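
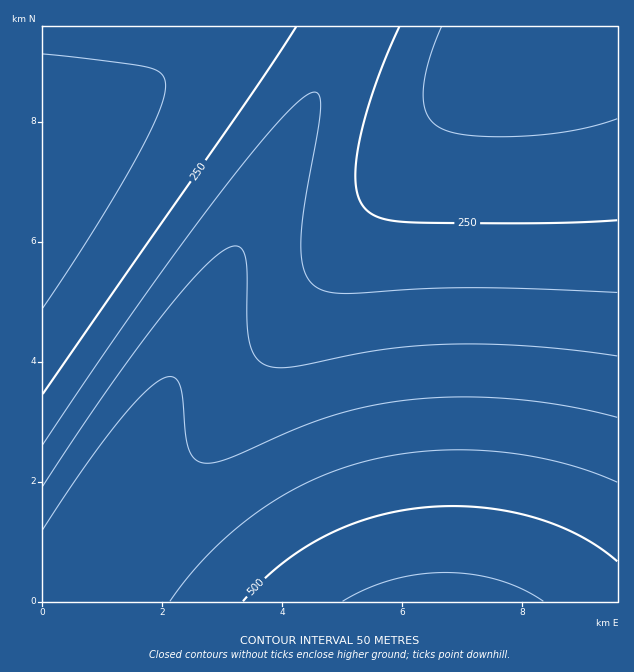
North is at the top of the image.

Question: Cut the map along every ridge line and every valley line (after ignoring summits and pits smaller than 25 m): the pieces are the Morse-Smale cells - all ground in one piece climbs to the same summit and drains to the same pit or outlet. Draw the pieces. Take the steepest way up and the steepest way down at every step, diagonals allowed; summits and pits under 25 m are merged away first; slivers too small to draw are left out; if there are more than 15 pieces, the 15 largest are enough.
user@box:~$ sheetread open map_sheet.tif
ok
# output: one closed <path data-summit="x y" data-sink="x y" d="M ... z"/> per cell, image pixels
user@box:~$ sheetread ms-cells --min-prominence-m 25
<path data-summit="442 601" data-sink="523 27" d="M617 26l-267 1-204 408-52 94-40 68-1 5 565-1z"/><path data-summit="442 601" data-sink="43 184" d="M349 26l-307 1 1 575 9-1 77-135 180-360 41-76z"/>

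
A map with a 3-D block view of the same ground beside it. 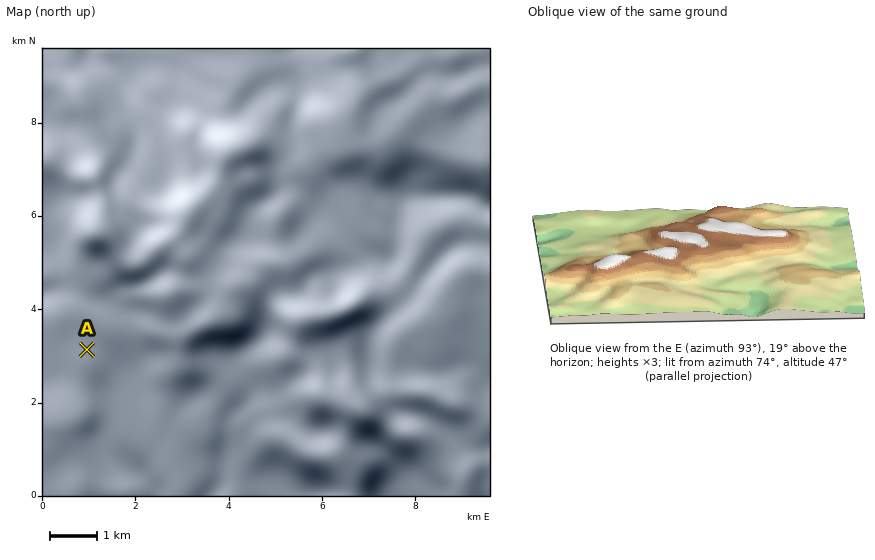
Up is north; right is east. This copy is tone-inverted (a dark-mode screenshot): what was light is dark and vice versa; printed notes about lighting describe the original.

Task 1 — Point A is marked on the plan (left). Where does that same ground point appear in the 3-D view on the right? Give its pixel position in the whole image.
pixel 637 219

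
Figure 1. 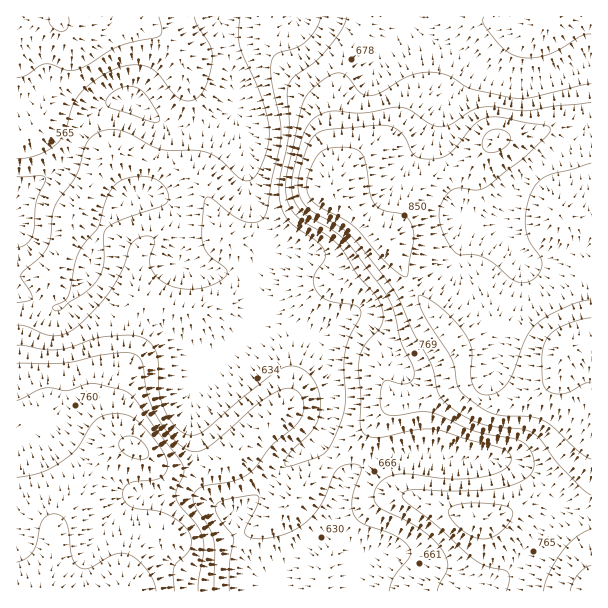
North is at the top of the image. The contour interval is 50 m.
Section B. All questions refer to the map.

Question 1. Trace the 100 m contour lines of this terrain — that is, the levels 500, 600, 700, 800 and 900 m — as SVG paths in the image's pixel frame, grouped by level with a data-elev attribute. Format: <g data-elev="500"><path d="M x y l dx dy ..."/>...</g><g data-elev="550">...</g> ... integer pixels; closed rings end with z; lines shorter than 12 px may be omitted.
<g data-elev="500"><path d="M17 177l24-1 3 0 2 3-10 24-4 33-6 8-9 4"/><path d="M152 122l-42-14-4-4 1-5 6-7 9-4 9-2 7 2 9 9 12 19 1 3-2 3z"/></g><g data-elev="600"><path d="M17 77l9-1 13-10 6-2 6 0 15 6 11 0 10-5 32-19 39-9 3-2 1-3-3-15"/><path d="M321 17l-5 12-10 12-10 7-18 5-6 7-1 18 9 41 1 16-2 14-8 33-4 27-3 8-7 5-12 0-12-7-21-17-5-1-2 3-3 28 1 15 6 12 17 14 1 4-3 5-12 7-15 4-17-1-13-4-11-8-6-10 0-8 4-13 0-6-5-3-6 0-8 4-4 5-9 25-14 24-19 21-15 14-11 5-10 2-9-2-18-8-9-1"/></g><g data-elev="700"><path d="M214 591l0-51-5-13-15-23-1-6 1-4 4-5 5-3 33-6 9-4 7-5 19-25 22-18 7-8 4-13-1-8-4-6-5-4-6-1-15 5-19 14-44 39-9 5-7 1-8-3-9-6-10-12-9-12-10-24-6-32-2-5-5-4-9-1-16 1-47 9-46 0"/><path d="M591 84l-58 13-15 1-45-9-26-14-10-2-11-1-18 4-28 17-12 3-9-4-13-17-8-2-11 4-13 11-8 8-4 10-16 73 0 13 3 12 4 8 6 6 29 18 11 10 18 29 20 22 6 14 0 7-2 8-16 19-6 15 0 12 2 27-1 24 3 9 6 5 9 1 39-8 18-1 65 19 8 4 3 4 0 6-5 6-18 8-17 2-18 1-42-5-12 0-13 4-10 10-2 10 4 8 43 24 13 10 10 12 3 8 1 7-11 24"/><path d="M484 17l-1 4 1 5 16 19 10 9 12 4 12 0 14-3 12-6 21-13 10-2"/></g><g data-elev="800"><path d="M174 591l0-22 3-6 9-9 4-5 1-7-2-9-7-9-11-8-13-5-26-4-6-4-3-6 0-8 5-5 7-3 23-2 6-4 3-7-1-9-6-12-13-16-12-12-7-4-8-1-10 0-9 3-10 8-14 24-12 10-23 13-25 5"/><path d="M480 539l12-2 11-7 9-12 1-5-2-4-11-4-23-2-18 1-9 4-1 2 0 5 6 9 13 10z"/><path d="M591 529l-15 8-13 14-14 22-6 18"/><path d="M591 163l-43 12-9 6-6 8-7 20 0 19 4 14 11 16 1 8-2 6-4 5-6 4-6 2-6-1-6-3-17-15-12-7-9-2-15 0-4-3-6-8-7-13-2-10-1-11 5-12 9-9 8-1 18 2 12-6 33-26 22-21 4-6 0-3-2-2-47-9-15 1-12 7-18 22-7 7-8 4-10 1-11-1-6-3-12-21-5-5-7-3-15-1-51 5-9 5-6 8-8 25-3 17 2 12 5 9 9 6 25 14 11 9 41 52 9 15 14 32 17 29 6 27 6 11 16 12 18 9 17 5 29 2 11 5 8 7 19 26 21 22 9 6"/></g><g data-elev="900"><path d="M591 318l-22 5-17 9-8 12-2 16 1 24 3 5 5 3 6 2 7 0 20-10 7-1"/></g>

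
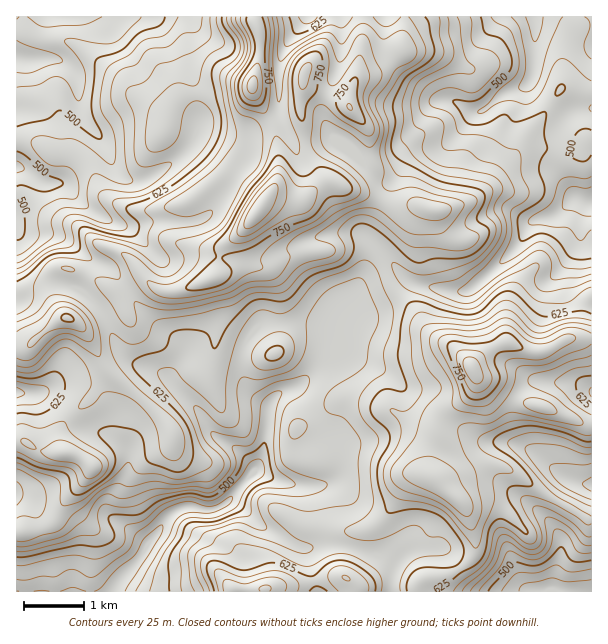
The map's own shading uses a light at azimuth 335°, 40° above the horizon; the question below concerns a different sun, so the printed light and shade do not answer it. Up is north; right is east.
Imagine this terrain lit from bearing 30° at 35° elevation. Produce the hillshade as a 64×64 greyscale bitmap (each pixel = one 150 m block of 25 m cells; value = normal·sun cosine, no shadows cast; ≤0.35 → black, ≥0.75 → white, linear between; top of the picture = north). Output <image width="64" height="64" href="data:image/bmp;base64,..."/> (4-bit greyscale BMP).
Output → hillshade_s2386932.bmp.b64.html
<image width="64" height="64" href="data:image/bmp;base64,Qk12CAAAAAAAAHYAAAAoAAAAQAAAAEAAAAABAAQAAAAAAAAIAAATCwAAEwsAABAAAAAAAAAAAAAAABEREQAiIiIAMzMzAERERABVVVUAZmZmAHd3dwCIiIgAmZmZAKqqqgC7u7sAzMzMAN3d3QDu7u4A////AFVmZmVneImHd2UgOdzMzMunRGi9uGeId3ZVZ3h2ZlVVVmZ3Zmd4iId2ZCJs7czd3bhmi925eJmZhlVnd1VVVEVWZnZmZ3eIiHZUNr7czN7uypve/bmJq7unVWd2M0VURDRFVVVmZniIdlV73bqrzuy6ve7bmImru6hmeIQRRmVDEiM0RVVmeJiHeKy6mazdypmrupiIiJmZhmiZcQFXdUMzMiNEVniYiIiJqpmrzduHeIiHdneIiIhkWKlABZl0MndlRVVoqpdoh3mry83cl2d3eId3d4iIhjJZpyFrylIjqpd3d5u5ZVZ3nO/t7bdVeJmZmZh3d3dkEWmFNr7HITW6mIdnmnVEVmi97d3bdFiqqqqqmIdmVTEDeYZ63IMTeqmIdlZ3Q0VVRGdliqdWm7uqqqmYdlQyABarmay4Q2reiHd2REREVVQQAAA3d4rNy7qpmYZUQyESasuqqnRZzv5nZmVUIkVVQxAAATV5vdypmJmIdUNDM0eruqqGV77+y1RDREQzVmVDERI1VWm7l1VWeIdlRFVmiruqqHad7sqIEAARJHiHdkMjVneIiIdDNFZ3h2VWeImru6qYi+/ah2YAEiJIzbmGVUV4mry4ZDNXiIiId3iZqru6qqvO7admVBNneK3tyYdmV5q97ZZVRXiJmIiHiJmZmaq7ve25dmQyeKqs3duod3ZorN7IVWdVeImIiHd3iJiJqqqqqXZVMhGrurzLqYd3ZnrN22RHmGV4iIiHZVZ4iImph2ZlVCEAE8y6qpiIh3dmjO7HNXmpZomYiHZURXiImZdlRVQgAAJYzLqph3d3dme+7ZRHmql3iZiHdlVWiIiZdUNFVBADac3cupmIiHdmet7aZHmqqXiamId2Z3mpmZhkI1ZlRYrN7rqZiIiIdmit3adFiqqXeJmYiIiImrqImGMjV3ib3d3dVWZ3iId3i83KdVeaqHZWeIiJmZmrqHd3QSRnibzMu6oBRmd4d3m8y6hmeJqXVERXeImZmaqGZmUQJ5qqqZiIhgJGd3dmm8uph3eImYdUNFZ4iZmZl2VVUwFqzLl1RWZVNFd3dli7qHd3iIiZh2VWeIiIiYh2ZmVCFa3KhTM0VURmZmZUWbl2ZniIiJmYeImZiIiIh3d2ZUNa3bhUZ4dVVYh2VCJ7p2Z4iId4iZiZq7qYiIiIh3ZlV63tuHnNyod3mZdBFKuWZ4mId3iJiJmrupmIiIiHZmeb7+3Kvv/su7u7qFJK23VomHZmd4iIiZmpmYiIiIdmes7/7cvf/tze7ruoeM/qZomGVEVWd3eHd4iYiIiIdmeb3v/tu97tzN7umZm+/8dnmGMiIzRVZ2ZVeIiIiIdmeL3v/+yr3t3MzLuIic7shmiWMjMiIiNVQzRniIiIh2aK3u7ty6vN3cu6qYiJu6hmiXQ2iGUyI0QiJWd3eIh2Z6vMupmqq83My7u6qYiId3mpVHvLmHZmZDNGd2ZmZ3ZpqodmZnmrzLqrvMy6mHeJqpZHzsqZmamHZnh2VDRWZnmWVVVVZpu7qZrMzbuqvMuXZGvsmIiJqZiJmYZUNFZmiGRWZVRFebuqq8zMq7zu2VRYztlmZ3iHZniZmHd4iIiHRFZUREVnm7vNzLuarNyFWc7+pleJmYZEVniJmqu6mHQ0VVVWd3eau93LqoiJh1bP/9p3iqu7p0NFVWZ4q7qHUzRVZ4mqmau83cqpd2dmfP/rhniaqruoZUVVREV4h2QzRWZmirzMy7vMuqpmd4nP63VFZ3d4iZdmZmZURWZVQzRmZWeJm83KiZqru2eJrNyVRXiId3eIh3eId3ZnZTM0V3d4mqmZu6dmeKu7eKq8uGaKzMuqmIiId4mZmZh0NFeJmaze3Luph3d4mpiauqqGec3czLu6mIiImqq7uXZ5qqqrzu7u3bqaqZmXZbuYd2aLzKmau7qpiImavNy5ic3bqrze7u7t3Mu6qYVEqFVVZ5u5ZniaqqqYmZm97Kq9/smbzN7u3d3cy6qpdVVkNWZ4q6dVZniaqpmZiK3bm97smLzM3ty7vMu6mZh3dzRXiIm7llZmZ4mZmZh3nLmc3bl4vMzMu6u7u6qZmIiIVompq8p2ZmZniZiIiHaLqJy6h2eru7qqq7qqqpmZmIiJqqq8uGVmZ4iZiHd4doqHm6hkN6qqqZqru7qqmZmZiaq7qruWVWZ4mZmHZWZmiXaahTFKy6q6qrzMuqqpmZmaqqqaumVVZniZmHZURDWZVpliE57su7zMzMuqqqqZmaqZmZq4ZVVniJmYdUIhFqhXl1NI3tu7vMzKmJq7upmJmYiZmqhmZmiJmZh1QgAoqFaHZovbqaqqqpZWiru6mIiImqmaqGZniZmZmYZBAmq4RniZq6mImZh2VFZ4mrqIiJm7qqunZniamZmphkM2rMhGiaqamIiIdmVVZ3Z4mYiaqruqu5ZniaqZmql2Z3i9yFeZqpqqqXVEVWeIh3iZiJq7qpqpZXirqYmqqYiamKzJeKqrqru5ZEVWeJqZmql4q7t3d3ZXmrupmqqpmaqGi8uqzMypq6h3iImau7u8uYiaumZmZnmruqmrupqqmEJau7ze3KmrqIq7u7u7u8zKiJqpd4iJq7qqmrypqqhjADrLzN7sqby6rMy7u7u7zLqImZmJqru7qpmau6mqhjAAa9zM3dyqvMu8y7u7q7zMuYiJmZq7u7qpmZqqmZl0IAGM3czcu6rN27u7qrurzMy5iImZ"/>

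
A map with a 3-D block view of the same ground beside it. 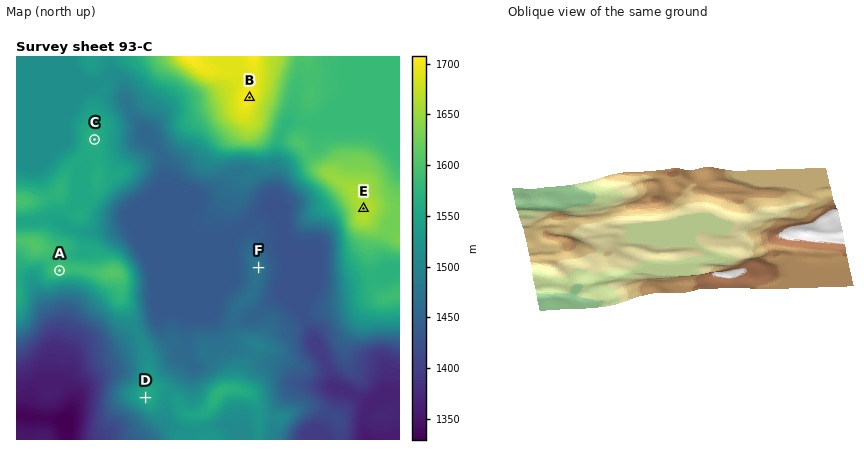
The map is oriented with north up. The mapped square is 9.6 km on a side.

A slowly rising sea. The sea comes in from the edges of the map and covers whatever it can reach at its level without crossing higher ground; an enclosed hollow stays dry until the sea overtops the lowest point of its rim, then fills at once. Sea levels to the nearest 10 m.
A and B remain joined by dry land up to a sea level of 1520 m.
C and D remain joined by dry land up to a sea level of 1510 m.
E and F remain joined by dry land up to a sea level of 1460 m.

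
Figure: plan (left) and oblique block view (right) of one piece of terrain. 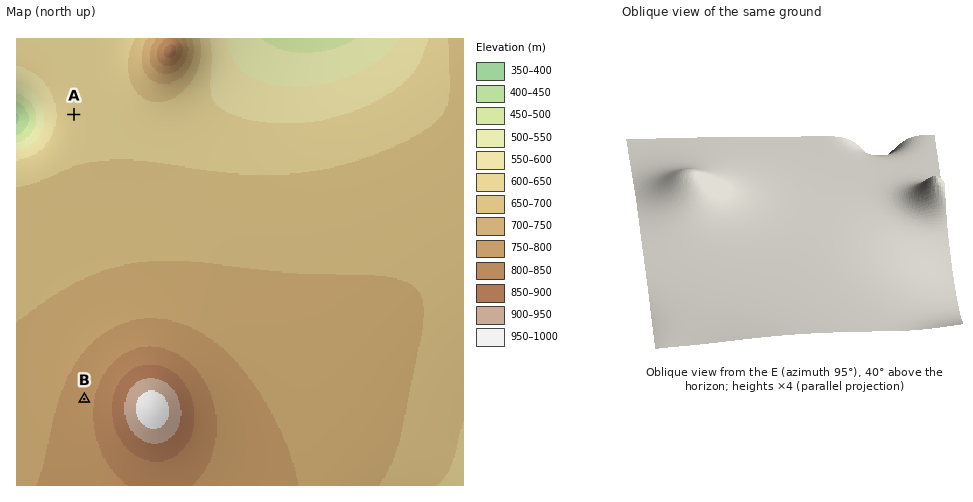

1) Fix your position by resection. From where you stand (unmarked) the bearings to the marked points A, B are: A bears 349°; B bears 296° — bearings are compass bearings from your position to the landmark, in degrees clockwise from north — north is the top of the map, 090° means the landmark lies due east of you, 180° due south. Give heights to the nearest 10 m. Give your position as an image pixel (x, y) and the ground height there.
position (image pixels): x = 134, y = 423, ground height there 920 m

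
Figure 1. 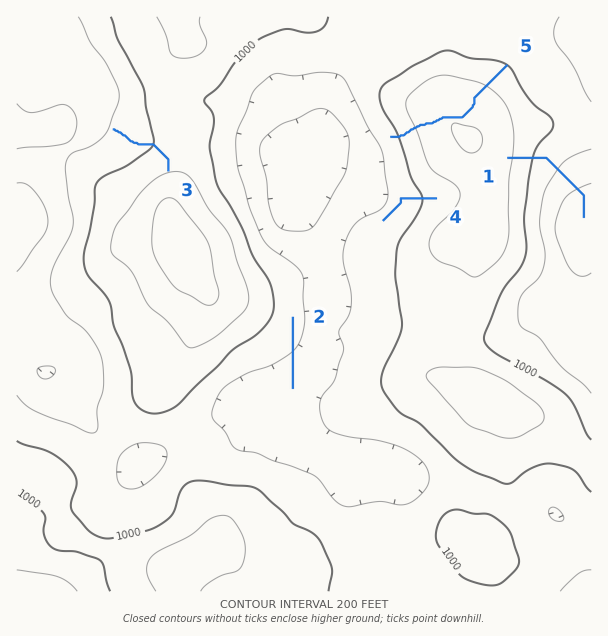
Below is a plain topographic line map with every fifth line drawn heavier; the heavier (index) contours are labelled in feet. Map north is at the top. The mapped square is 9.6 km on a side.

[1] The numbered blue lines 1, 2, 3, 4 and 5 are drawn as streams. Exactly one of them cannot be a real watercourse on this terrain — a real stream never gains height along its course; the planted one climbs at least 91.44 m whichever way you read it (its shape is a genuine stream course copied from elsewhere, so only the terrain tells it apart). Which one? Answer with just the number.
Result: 5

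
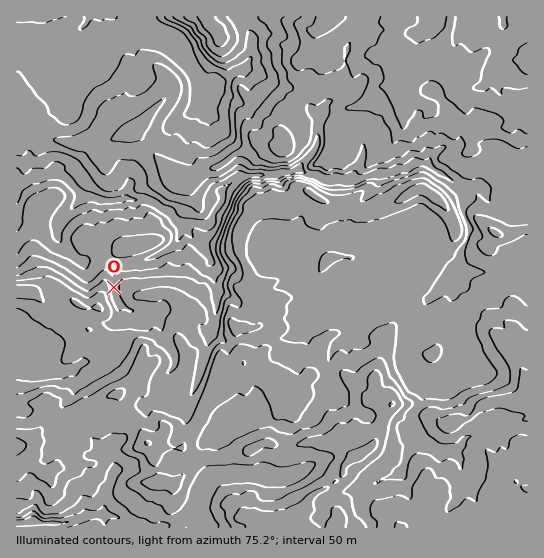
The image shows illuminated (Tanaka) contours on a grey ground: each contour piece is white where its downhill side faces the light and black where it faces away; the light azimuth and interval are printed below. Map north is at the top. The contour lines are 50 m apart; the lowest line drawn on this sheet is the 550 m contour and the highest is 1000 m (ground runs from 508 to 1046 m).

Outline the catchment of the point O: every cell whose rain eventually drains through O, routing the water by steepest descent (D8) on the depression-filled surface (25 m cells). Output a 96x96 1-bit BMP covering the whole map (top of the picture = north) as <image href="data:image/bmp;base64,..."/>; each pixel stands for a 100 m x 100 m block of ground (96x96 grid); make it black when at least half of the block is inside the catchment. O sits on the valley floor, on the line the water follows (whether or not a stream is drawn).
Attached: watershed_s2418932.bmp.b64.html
<image width="96" height="96" href="data:image/bmp;base64,Qk2+BAAAAAAAAD4AAAAoAAAAYAAAAGAAAAABAAEAAAAAAIAEAAATCwAAEwsAAAIAAAAAAAAA////AAAAAAAAAAAAAAAAAAAAAAAAAAAAAAAAAAAAAAAAAAAAAAAAAAAAAAAAAAAAAAAAAAAAAAAAAAAAAAAAAAAAAAAAAAAAAAAAAAAAAAAAAAAAAAAAAAAAAAAAAAAAAAAAAAAAAAAAAAAAAAAAAAAAAAAAAAAAAAAAAAAAAAAAAAAAAAAAAAAAAAAAAAAAAAAAAAAAAAAAAAAAAAAAAAAAAAAAAAAAAAAAAAAAAAAAAAAAAAAAAAAAAAAAAAAAAAAAAAAAAAAAAADAAAAAAAAAAAAAAADgAAAAAAAAAAAAAAHwAAAAAAAAAAAAAAPwAAAAAAAAAAAAAAfwAAAAAAAAAAAAAAfwAAAAAAAAAAAAAA/wAAAAAAAAAAAAAB/wAAAAAAAAAAAAAB/4AAAAAAAAAAAAAA/8AAAAAAAAAAAAAAf8AAAAAAAAAAAAAAP+AAAAAAAAAAAAAAH+AAAAAAAAAAAAAAH/AAAAAAAAAAAAAAH/AAAAAAAAAAAAAAH/AAAAAAAAAAAAAAD/AAAAAAAAAAAAAAD+AAAAAAAAAAAAAAH+AAAAAAAAAAAAAH/+AAAAAAAAAAAAAP/+AAAAAAAAAAAAB//+AAAAAAAAAAAAH//+AAAAAAAAAAAAf//+AAAAAAAAAAAA///+AAAAAAAAAAAD+f/+AAAAAAAAAAAH4P/8AAAAAAAAAAAPwP/4AAAAAAAAAAAPAHgAAAAAAAAAAAAAAAAAAAAAAAAAAAAAAAAAAAAAAAAAAAAAAAAAAAAAAAAAAAAAAAAAAAAAAAAAAAAAAAAAAAAAAAAAAAAAAAAAAAAAAAAAAAAAAAAAAAAAAAAAAAAAAAAAAAAAAAAAAAAAAAAAAAAAAAAAAAAAAAAAAAAAAAAAAAAAAAAAAAAAAAAAAAAAAAAAAAAAAAAAAAAAAAAAAAAAAAAAAAAAAAAAAAAAAAAAAAAAAAAAAAAAAAAAAAAAAAAAAAAAAAAAAAAAAAAAAAAAAAAAAAAAAAAAAAAAAAAAAAAAAAAAAAAAAAAAAAAAAAAAAAAAAAAAAAAAAAAAAAAAAAAAAAAAAAAAAAAAAAAAAAAAAAAAAAAAAAAAAAAAAAAAAAAAAAAAAAAAAAAAAAAAAAAAAAAAAAAAAAAAAAAAAAAAAAAAAAAAAAAAAAAAAAAAAAAAAAAAAAAAAAAAAAAAAAAAAAAAAAAAAAAAAAAAAAAAAAAAAAAAAAAAAAAAAAAAAAAAAAAAAAAAAAAAAAAAAAAAAAAAAAAAAAAAAAAAAAAAAAAAAAAAAAAAAAAAAAAAAAAAAAAAAAAAAAAAAAAAAAAAAAAAAAAAAAAAAAAAAAAAAAAAAAAAAAAAAAAAAAAAAAAAAAAAAAAAAAAAAAAAAAAAAAAAAAAAAAAAAAAAAAAAAAAAAAAAAAAAAAAAAAAAAAAAAAAAAAAAAAAAAAAAAAAAAAAAAAAAAAAAAAAAAAAAAAAAAAAAAAAAAAAAAAAAAAAAAAAAAAAAAAAAAAAAAAAAAAAAAAAAAAAAAAAAAAAAAAAAAAAAAAAAAAA="/>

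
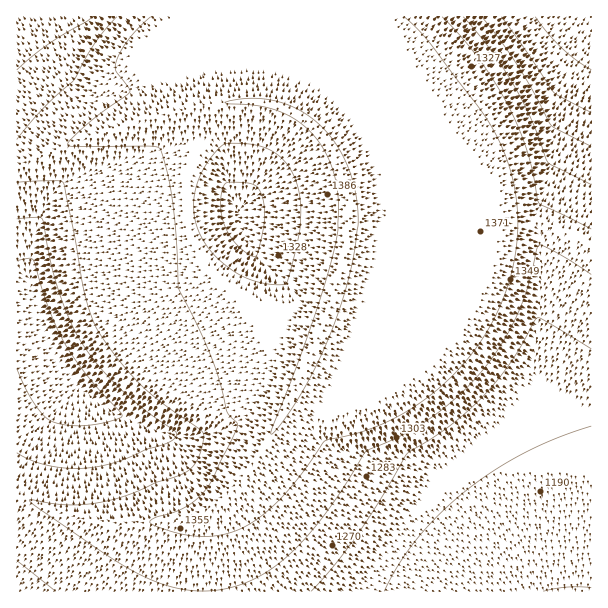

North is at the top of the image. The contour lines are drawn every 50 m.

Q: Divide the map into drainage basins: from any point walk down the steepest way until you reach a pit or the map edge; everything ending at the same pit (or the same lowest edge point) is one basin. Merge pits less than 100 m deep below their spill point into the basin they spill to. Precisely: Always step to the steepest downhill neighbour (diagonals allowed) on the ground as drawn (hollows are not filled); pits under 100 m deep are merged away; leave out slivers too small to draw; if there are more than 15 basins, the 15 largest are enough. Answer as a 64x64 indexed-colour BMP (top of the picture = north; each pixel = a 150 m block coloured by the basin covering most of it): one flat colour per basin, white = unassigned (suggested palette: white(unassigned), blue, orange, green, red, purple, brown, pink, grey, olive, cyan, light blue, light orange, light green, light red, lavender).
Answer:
<image width="64" height="64" href="data:image/bmp;base64,Qk12CAAAAAAAAHYAAAAoAAAAQAAAAEAAAAABAAQAAAAAAAAIAAATCwAAEwsAABAAAAAAAAAA////ALR3HwAOf/8ALKAsACgn1gC9Z5QAS1aMAMJ34wB/f38AIr28AM++FwDox64AeLv/AIrfmACWmP8A1bDFADMzMzMzMzMzMzMyIiIiIiIiIiIiIiIiIiIiIiIiIiIiMzMzMzMzMzMzMzIiIiIiIiIiIiIiIiIiIiIiIiIiIiIzMzMzMzMzMzMzMiIiIiIiIiIiIiIiIiIiIiIiIiIiIjMzMzMzMzMzMzMyIiIiIiIiIiIiIiIiIiIiIiIiIiIiMzMzMzMzMzMzMzIiIiIiIiIiIiIiIiIiIiIiIiIiIiIzMzMzMzMzMzMzMiIiIiIiIiIiIiIiIiIiIiIiIiIiIjMzMzMzMzMzMzMyIiIiIiIiIiIiIiIiIiIiIiIiIiIiMzMzMzMzMzMzMzIiIiIiIiIiIiIiIiIiIiIiIiIiIiIzMzMzMzMzMzMzMiIiIiIiIiIiIiIiIiIiIiIiIiIiIjMzMzMzMzMzMzMyIiIiIiIiIiIiIiIiIiIiIiIiIiIiMzMzMzMzMzMzMzMyIiIiIiIiIiIiIiIiIiIiIiIiIiIzMzMzMzMzMzMzMzMiIiIiIiIiIiIiIiIiIiIiIiIiIjMzMzMzMzMzMzMzMzIiIiIiIiIiIiIiIiIiIiIiIiIiMzMzMzMzMzMzMzMzMyIiIiIiIiIiIiIiIiIiIiIiIiIzMzMzMzMzMzMzMzMzIiIiIiIiIiIiIiIiIiIiIiIiIjMzMzMzMzMzMzMzMzMyIiIiIiIiIiIiIiIiIiIiIiIiMzMzMzMzMzMzMzMzMzMiIiIiIiIiIiIiIiIiIiIiIiIzMzMzMzMzMzMzMzMzMyIiIiIiIiIiIiIiIiIiIiIiIjMzMzMzMzMzMzMzMzMzMiIiIiIiIiIiIiIiIiIiIiIiMzMzMzMzMzMzMzMzMzMyIiIiIiIiIiIiIiIiIiIiIiIzMzMzMzMzMzMzMzMzMzMiIiIiIiIiIiIiIiIiIiIiIjMzMzMzMzMzMzMzMzMzMyIiIiIiIiIiIiIiIiIiIiIiMzMzMzMzMzMzMzMzMzMzMiIiIiIiIiIiIiIiIiIiIiIzMzMzMzMzMzMzMzMzMzMyIiIiIiIiIiIiIiIiIiIiIjMzMzMzMzMzMzMzMzMzMzMiIiIiISIiIiIiIiIiIiIiMzMzMzMzMzMzMzMzMzMzMyIiIiIhEiIiIiIiIiIiIiIzMzMzMzMzMzMzMzMzMzMzMiIiIhESIiIiIiIiIiIiIjMzMzMzMzMzMzMzMzMzMzMyIiIREREiIiIiIiIiIiIiMzMzMzMzMzMzMzMzMzMzMzMhERERESIiIiIiIiIiIiIzMzMzMzMzMzMzMzMzMzMzMxEREREREiIiIiIiIiIiIjMzMzMzMzMzMzMzMzMzMzMzERERERESIiIiIiIiIiIiMzMzMzMzMzMzMzMzMzMzEREREREREREiIiIiIiIiIiIzMzMzMzMzMzMzMzMzERERERERERERERIiIiIiIiIiIjMzMzMzMzMzMzMzMxERERERERERERERESIiIiIiIiIiMzMzMzMzMzMzMzMxERERERERERERERERIiIiIiIiIiIzMzMzMzMzMzMzMxERERERERERERERERESIiIiIiIiIjMzMzMzMzMzMzMxEREREREREREREREREREiIiIiIiIiMzMzMzMzMzMzMxERERERERERERERERERERIiIiIiIiIzMzMzMzMzMzMzEREREREREREREREREREREiIiIiIiIjMzMzMzMzMzMzERERERERERERERERERERERIiIiIiIRMzMzMzMzMzMzMRERERERERERERERERERERESIiIiEREzMzMzMzMzMzMxERERERERERERERERERERERERERERETMzMzMzMzMzMzERERERERERERERERERERERERERERERMzMzMzMzMzMzMREREREREREREREREREREREREREREREzMzMzMzMzMzMxERERERERERERERERERERERERERERETMzMzMzMzMzMzERERERERERERERERERERERERERERERMzMzMzMzMzMzMRERERERERERERERERERERERERERERFDMzMzMzMzMzMzEREREREREREREREREREREREREREREURDMzMzMzMzMzMRERERERERERERERERERERERERERERRERDMzMzMzMzMzERERERERERERERERERERERERERERFEREREMzMzMzMzMREREREREREREREREREREREREREREUREREREQzMzMzMxERERERERERERERERERERERERERERRERERERERDMzMzERERERERERERERERERERERERERERFEREREREREREQzMREREREREREREREREREREREREREREURERERERERERERERBERERERERERERERERERERERERERREREREREREREREREREERERERERERERERERERERERERFEREREREREREREREREQREREREREREREREREREREREREURERERERERERERERERBERERERERERERERERERERERERREREREREREREREREREERERERERERERERERERERERERFEREREREREREREREREEREREREREREREREREREREREREUREREREREREREREREQRERERERERERERERERERERERERREREREREREREREREQRERERERERERERERERERERERERFERERERERERERERERBEREREREREREREREREREREREREUREREREREREREREREERERERERERERERERERERERERER"/>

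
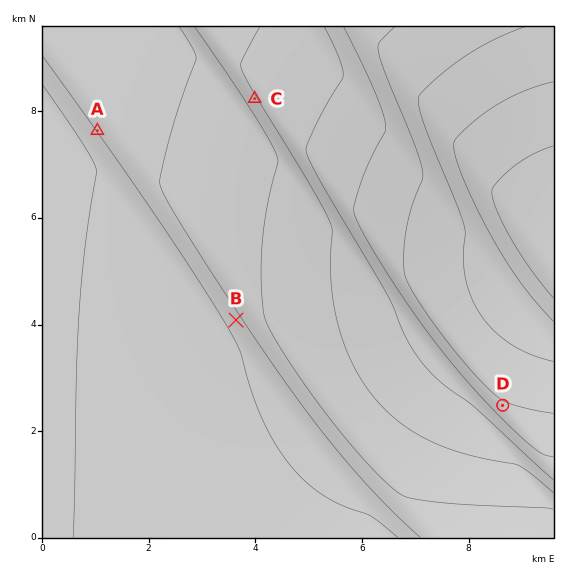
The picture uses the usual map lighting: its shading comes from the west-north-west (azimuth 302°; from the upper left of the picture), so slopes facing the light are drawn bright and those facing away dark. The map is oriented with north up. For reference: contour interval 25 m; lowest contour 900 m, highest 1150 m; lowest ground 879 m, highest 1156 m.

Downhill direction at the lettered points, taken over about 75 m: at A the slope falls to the NE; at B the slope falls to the NE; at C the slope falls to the NE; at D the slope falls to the NE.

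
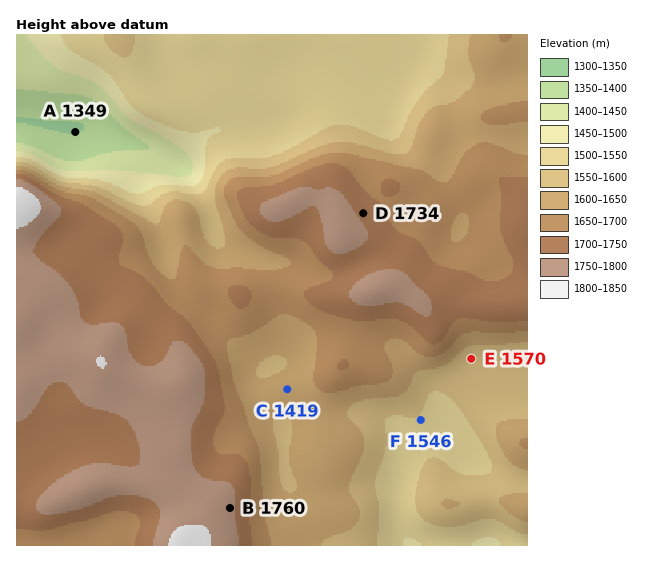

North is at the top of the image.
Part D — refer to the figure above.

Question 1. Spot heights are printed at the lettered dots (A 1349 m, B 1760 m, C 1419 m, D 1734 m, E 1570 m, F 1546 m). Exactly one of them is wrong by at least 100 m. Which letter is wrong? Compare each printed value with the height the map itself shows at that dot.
C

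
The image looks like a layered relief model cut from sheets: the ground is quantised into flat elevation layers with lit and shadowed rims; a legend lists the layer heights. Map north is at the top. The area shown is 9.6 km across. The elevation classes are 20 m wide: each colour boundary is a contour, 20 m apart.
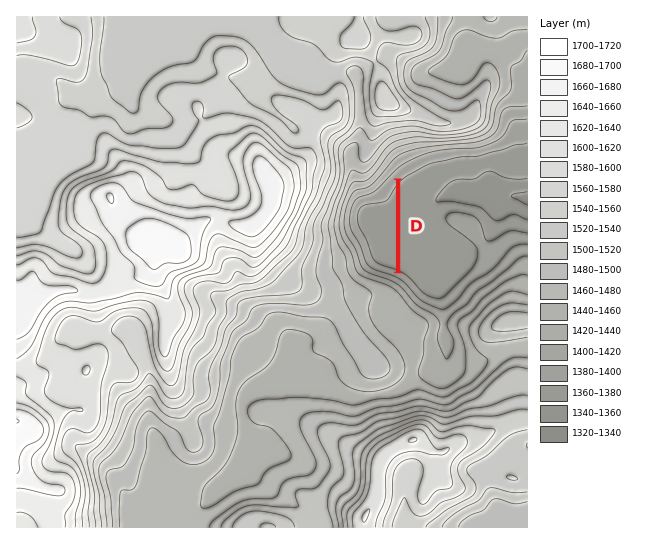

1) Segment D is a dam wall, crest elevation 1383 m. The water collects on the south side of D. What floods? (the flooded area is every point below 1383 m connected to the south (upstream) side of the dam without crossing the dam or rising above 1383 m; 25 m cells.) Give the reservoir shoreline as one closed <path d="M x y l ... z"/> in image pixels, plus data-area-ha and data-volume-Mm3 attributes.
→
<path d="M395 183l-13 16-20 5-5 5-1 4 0 10 11 20 4 15 7 7 16 6 2-1-1-87z" data-area-ha="81" data-volume-Mm3="8.44"/>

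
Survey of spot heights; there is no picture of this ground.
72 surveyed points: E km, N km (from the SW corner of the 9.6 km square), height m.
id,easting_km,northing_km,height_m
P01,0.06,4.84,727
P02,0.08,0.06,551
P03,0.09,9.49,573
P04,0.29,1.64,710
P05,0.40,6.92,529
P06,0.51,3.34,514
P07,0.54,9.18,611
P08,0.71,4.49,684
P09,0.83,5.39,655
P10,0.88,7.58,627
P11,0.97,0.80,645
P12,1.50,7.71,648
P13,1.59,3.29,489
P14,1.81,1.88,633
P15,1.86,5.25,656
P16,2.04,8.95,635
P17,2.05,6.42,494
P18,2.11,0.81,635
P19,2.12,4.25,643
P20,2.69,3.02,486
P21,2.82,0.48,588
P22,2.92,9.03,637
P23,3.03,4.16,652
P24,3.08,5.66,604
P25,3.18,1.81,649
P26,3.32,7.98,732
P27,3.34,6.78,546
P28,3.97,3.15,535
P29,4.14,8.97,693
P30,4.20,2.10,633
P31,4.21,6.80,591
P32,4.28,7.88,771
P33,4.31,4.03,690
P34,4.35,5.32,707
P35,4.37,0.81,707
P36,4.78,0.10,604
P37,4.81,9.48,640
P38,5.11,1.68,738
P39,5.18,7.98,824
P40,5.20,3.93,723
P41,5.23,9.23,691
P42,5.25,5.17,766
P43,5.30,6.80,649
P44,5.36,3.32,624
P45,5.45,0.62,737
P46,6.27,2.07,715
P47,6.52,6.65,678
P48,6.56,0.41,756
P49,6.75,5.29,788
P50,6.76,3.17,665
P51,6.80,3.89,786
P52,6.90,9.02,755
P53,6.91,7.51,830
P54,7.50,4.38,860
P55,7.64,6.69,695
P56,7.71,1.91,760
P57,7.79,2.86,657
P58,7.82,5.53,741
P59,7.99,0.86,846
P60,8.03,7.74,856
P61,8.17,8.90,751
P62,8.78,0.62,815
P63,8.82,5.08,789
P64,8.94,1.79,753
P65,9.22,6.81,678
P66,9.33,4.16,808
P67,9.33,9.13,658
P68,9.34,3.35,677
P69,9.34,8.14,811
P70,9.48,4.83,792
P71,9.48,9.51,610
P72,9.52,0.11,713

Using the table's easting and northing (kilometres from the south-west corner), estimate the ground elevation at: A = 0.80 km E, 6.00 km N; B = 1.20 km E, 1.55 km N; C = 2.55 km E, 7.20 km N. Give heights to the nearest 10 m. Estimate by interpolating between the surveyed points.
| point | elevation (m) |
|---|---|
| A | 550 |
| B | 680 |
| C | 580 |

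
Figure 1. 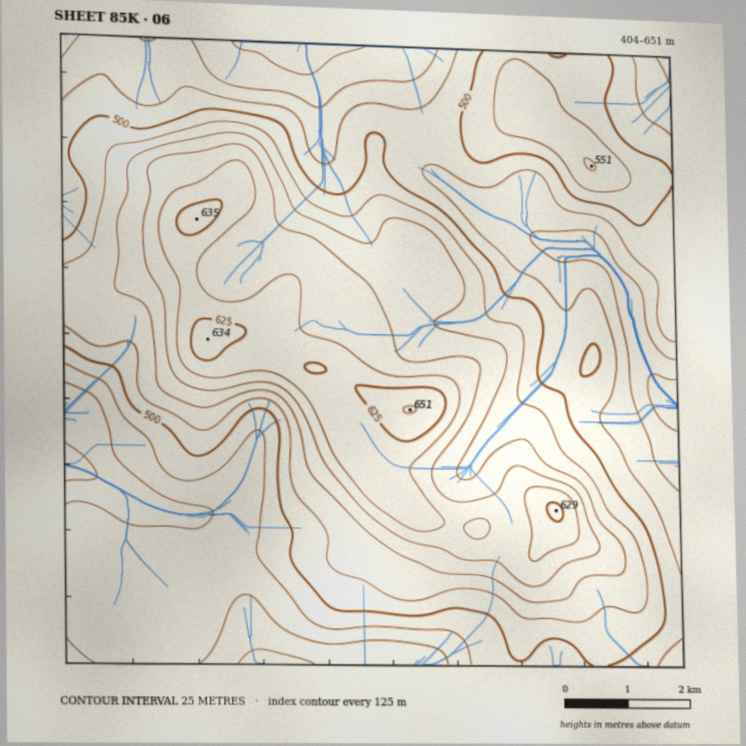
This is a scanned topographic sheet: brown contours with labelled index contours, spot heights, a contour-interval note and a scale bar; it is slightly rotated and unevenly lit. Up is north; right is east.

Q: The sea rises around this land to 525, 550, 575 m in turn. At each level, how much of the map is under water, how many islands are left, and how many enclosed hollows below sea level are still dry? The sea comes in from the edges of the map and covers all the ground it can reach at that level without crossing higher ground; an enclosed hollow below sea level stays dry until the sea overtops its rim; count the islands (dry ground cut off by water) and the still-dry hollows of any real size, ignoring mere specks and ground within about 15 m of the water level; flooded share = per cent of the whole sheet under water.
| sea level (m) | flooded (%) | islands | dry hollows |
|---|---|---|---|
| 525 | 58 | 1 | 0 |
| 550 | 71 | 1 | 0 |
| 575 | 80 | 1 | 0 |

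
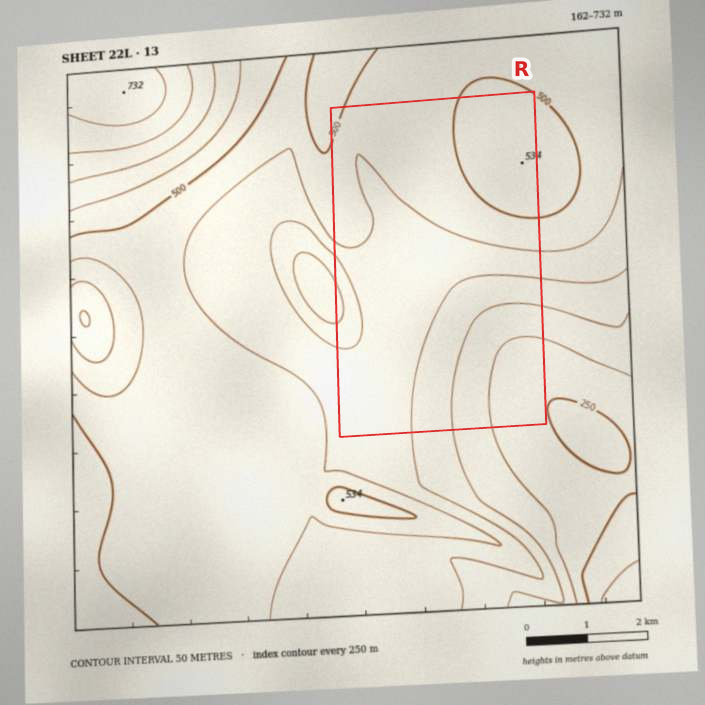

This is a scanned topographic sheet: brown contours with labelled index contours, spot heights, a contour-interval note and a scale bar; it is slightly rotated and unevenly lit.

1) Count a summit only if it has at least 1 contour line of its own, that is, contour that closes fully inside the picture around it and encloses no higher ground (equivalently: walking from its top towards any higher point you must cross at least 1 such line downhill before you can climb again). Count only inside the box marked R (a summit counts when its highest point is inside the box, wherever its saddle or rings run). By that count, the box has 1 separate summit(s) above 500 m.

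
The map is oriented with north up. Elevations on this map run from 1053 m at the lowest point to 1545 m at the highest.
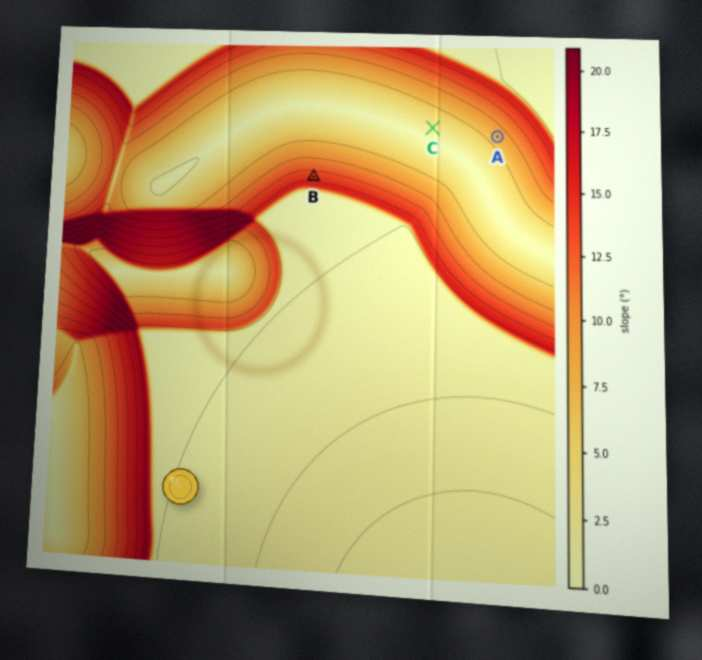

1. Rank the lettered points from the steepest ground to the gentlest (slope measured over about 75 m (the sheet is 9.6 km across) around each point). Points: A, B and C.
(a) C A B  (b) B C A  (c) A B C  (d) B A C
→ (d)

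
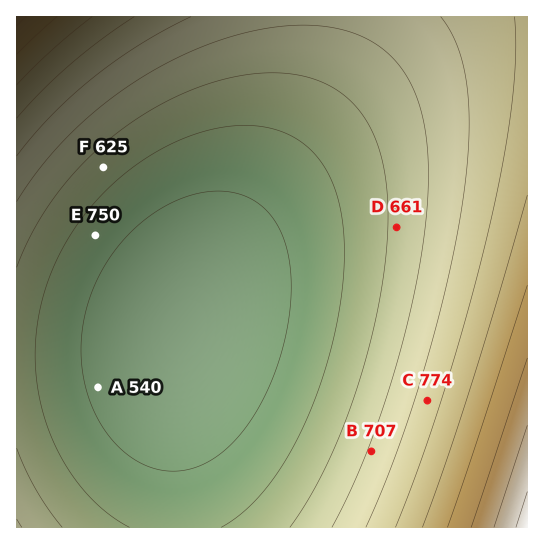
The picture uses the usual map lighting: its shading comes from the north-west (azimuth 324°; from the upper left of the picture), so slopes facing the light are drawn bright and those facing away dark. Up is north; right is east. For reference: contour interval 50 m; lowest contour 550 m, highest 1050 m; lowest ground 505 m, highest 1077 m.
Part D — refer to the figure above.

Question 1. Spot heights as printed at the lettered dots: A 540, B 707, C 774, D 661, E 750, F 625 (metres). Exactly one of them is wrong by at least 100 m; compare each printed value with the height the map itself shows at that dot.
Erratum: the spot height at E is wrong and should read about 575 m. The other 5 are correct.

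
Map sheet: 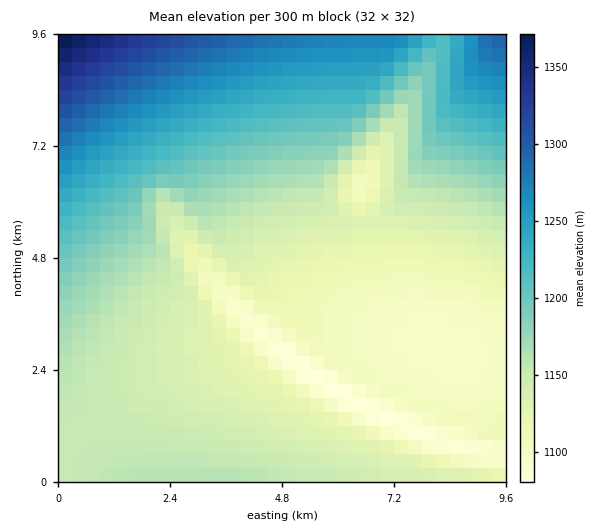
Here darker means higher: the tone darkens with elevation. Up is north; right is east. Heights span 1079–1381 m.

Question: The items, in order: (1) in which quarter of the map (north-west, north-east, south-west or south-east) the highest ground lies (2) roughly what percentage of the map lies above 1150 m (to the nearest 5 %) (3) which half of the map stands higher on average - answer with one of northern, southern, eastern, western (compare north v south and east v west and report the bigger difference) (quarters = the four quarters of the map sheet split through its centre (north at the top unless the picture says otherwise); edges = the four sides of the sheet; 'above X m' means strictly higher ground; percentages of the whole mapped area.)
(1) Look to the north-west quarter for the highest ground.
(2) Roughly 50 % of the ground is higher than 1150 m.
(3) Taken as a whole, the northern half is higher than the southern.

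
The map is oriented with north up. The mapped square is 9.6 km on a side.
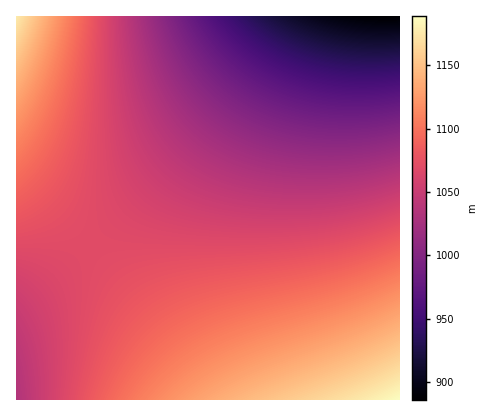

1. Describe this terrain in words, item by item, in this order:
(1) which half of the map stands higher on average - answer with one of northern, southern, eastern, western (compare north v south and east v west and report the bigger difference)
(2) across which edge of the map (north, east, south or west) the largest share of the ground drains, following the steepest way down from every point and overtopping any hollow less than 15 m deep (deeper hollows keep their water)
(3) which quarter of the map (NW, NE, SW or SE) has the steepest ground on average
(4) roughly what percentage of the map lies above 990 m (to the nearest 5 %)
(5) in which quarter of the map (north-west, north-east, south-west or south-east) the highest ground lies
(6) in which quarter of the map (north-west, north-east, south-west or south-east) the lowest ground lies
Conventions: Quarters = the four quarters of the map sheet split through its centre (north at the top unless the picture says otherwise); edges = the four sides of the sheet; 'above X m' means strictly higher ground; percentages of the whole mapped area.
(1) On average the southern half of the map is the higher ground.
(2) The largest share of the runoff leaves by the northern edge.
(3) Slopes are steepest in the north-east quarter.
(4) Ground above 990 m makes up about 85 % of the sheet.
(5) The highest point lies in the south-east quarter of the map.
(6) Look to the north-east quarter for the lowest ground.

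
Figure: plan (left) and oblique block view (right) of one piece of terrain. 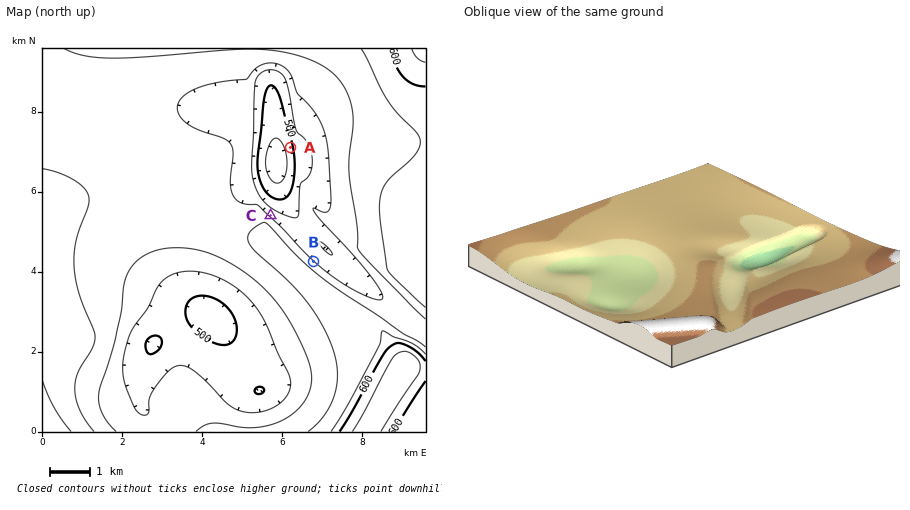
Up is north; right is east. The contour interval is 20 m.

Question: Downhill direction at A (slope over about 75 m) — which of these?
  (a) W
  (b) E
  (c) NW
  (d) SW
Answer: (a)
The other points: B NE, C NE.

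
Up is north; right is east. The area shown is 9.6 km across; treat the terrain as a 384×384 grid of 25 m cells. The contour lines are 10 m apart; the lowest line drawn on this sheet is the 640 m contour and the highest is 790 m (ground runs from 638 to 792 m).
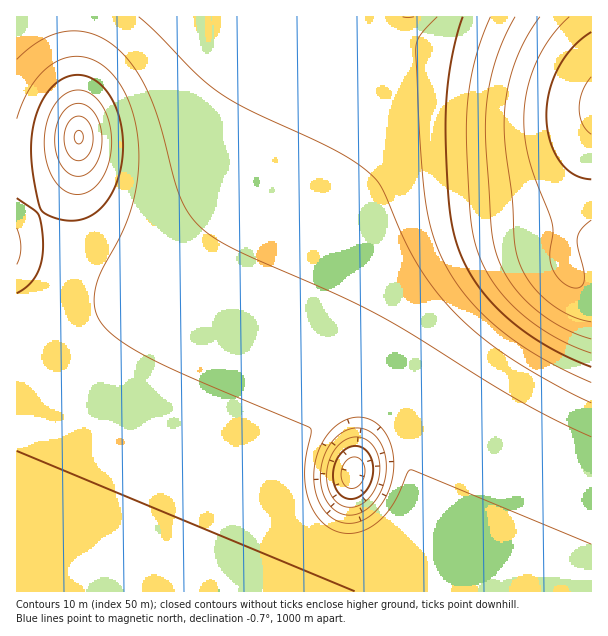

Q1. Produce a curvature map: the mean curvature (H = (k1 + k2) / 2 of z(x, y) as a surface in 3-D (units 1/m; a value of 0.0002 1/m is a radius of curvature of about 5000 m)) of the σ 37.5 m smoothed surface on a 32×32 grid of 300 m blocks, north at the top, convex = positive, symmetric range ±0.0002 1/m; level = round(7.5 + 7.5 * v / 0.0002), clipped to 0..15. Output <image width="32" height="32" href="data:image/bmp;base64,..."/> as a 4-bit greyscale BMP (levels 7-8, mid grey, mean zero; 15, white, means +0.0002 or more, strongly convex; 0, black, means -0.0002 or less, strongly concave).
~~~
<image width="32" height="32" href="data:image/bmp;base64,Qk12AgAAAAAAAHYAAAAoAAAAIAAAACAAAAABAAQAAAAAAAACAAATCwAAEwsAABAAAAAAAAAAAAAAABEREQAiIiIAMzMzAERERABVVVUAZmZmAHd3dwCIiIgAmZmZAKqqqgC7u7sAzMzMAN3d3QDu7u4A////AHd3d3d3d3d3d3d3iIiIiIh3d3d3d3d3d4iIiIiIiIiId3d3d3d3d3iJmYiIiIiIiHd3d3d3d3d4qYqoiIiIiIh3d3d3d3d3iaZGuYiIiIiId3d3d3d3d4qTA5uIiIiIiHd3d3d3d3eKowF7iIiIiIh3d3d3d3d3ibUBe4iIiIiId3d3d3d3d3i4RIqIiIiIiHd3d3d3d3d4moioiIiIiIh3d3d3d3d3d4iZiIiIiIiId3d3d3d3d3eIiIiIiIiIiHd3d3d3d3d3iIiIiIiIiIh3d3d3d3d3eIiIiIiIiIh3d3d3d3d3d3iIiIiIiIiHdnd3d3d3d3d4iIiIiIiHdmZ3d3d3d3d3eIiIiIiId2Zmh3d3d3d3d3iIiIiIh3dmZod3d3d3d3eIiIiIiHd3Znd3d3d3d3d3iIiIiIh3d3d3ZniHd3d3d4iIiIiId3d3d2Z4h3d3d3d4iIiIiId3d3dniYd3d3d3eIiIiIiHd3d3Z5uXd3d3d3iIiIiIiHd3d3eel3d3d3d4iIiIiIh3d3d3r6d3d3d3eIiIiIiHd3d3d5yXd3d3d3eIiIiIh3d3d3eal3d3d3d3iIiIiIh3d3d3iYd3d3d3d4h3iIiId3d3d4iHd3d3d3d3d3iIiHd3d3eIh3d3d3d3d3d3eIiHd3d3eHd3d3d3d3d3iGZ4h3d3"/>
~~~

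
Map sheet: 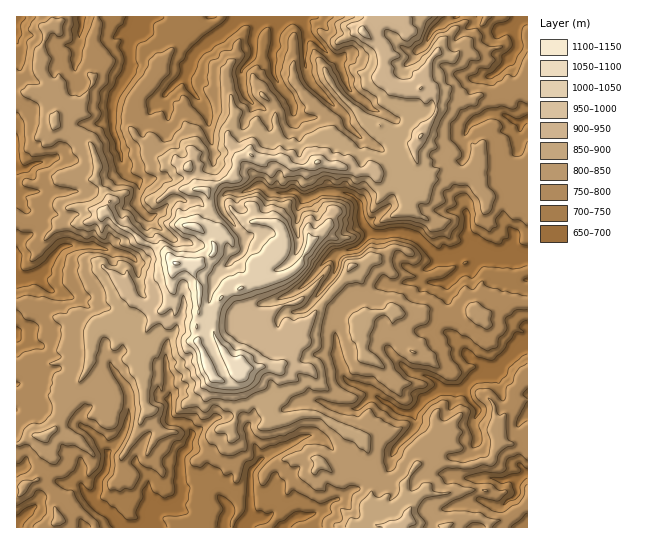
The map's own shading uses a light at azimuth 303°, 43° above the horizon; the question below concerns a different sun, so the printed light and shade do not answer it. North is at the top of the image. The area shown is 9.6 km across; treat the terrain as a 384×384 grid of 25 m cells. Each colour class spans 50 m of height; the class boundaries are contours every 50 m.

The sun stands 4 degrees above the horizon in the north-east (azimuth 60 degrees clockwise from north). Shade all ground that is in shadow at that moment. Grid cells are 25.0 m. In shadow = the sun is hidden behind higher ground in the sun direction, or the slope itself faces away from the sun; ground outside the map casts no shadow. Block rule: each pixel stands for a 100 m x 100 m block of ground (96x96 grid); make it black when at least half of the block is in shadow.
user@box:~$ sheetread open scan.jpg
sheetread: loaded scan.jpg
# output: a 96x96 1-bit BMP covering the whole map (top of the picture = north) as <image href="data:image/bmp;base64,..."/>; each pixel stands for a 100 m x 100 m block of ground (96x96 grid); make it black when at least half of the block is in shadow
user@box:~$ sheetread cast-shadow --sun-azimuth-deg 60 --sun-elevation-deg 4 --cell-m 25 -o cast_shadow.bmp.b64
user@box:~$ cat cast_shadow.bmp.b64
<image width="96" height="96" href="data:image/bmp;base64,Qk2+BAAAAAAAAD4AAAAoAAAAYAAAAGAAAAABAAEAAAAAAIAEAAATCwAAEwsAAAIAAAAAAAAA////AAAAAAD/DD9+B////mcGB4D+DH54A////8GAAgD/Gfgn4////8OAAAD+A/A/4////4MAADj+B/D/w////4MOB/6+D+D3x////4MHh8+eH+H/x////8MAA4ed3+3377///8OQAAeH/+n//7//++8QAgP//+n//5//cAAAf/z///H//9//YAPC/+T///f//9//AgfAWY////ef/5//BwfAAA////+f/7/ADwPABA////+P/6/+PwPAD4/////f/5///wHAD8D9/////x///ADgD+Dh/////7///ADwB8LA/////z//+AB8B8L//////D4P4AA8D8D//////74HwIA8B8D//////74AAIO8B8D//////7wAP8/cD9D//////+wD/v+YP5j//////+yP8P8cHzj//////+Sfwf8/njj//////+O/h/4f5Hz/////+AP3D/4P4H7/////84PPH/x/wD7/////9+OOH/n/AB7/////98AAH/P8B4z/////5wAAH8PwH4L/////7gAAP4fgP4D/////7gAgP4+AP8D/////3ABwP48Af4D/////2ABgPw4A/4P/////2ABgPw4B/wL/////2ABgHwwA/wD/////2ABAHwQA/gH/////2AAADgQAfgP/////2AA3BgAAPAP/////3cA7AAAAcAL/////zfABgAAAeAD/////zP8BwAAAcAD/////z3/M4AAAcAD/////xg/H8YwANgD/////xgBD+Y5nNgD/////gPAB/Q4CBwH/////gP4AXAxAEgD////8AP8YXBHgAAD////4CPAYPAHj4OD////w+PAcf8HP//z/////+bwOf8Af////////+T7uP/////////7/8H/uAP//v/////3/4P/Og///v7///+P/gP/Og//+Px8f/8f+AeAOw//4Pz8//0f+C8AMw//gfz5//wf/m/AN4/+A/zj/gw//+3APw/+I/xD/B4//80P///eQfwD//4f/8/////uA/gD//wf/4/////kA/gD//h//A/////AAfAD/gj//j5////AAOAD+Pj//n7///2HgAAD//j//H//3+EPgAAD//j/+H/3ngEfgGAD//j/9n/hGAE/gLAD//H+Dn4AEAA/gDAL//H8HHyAEAP/gGAP/+H4OHwCEAf/wGAP/4HyMHwCEA/hwDAP+gPwOPjGMB/jwDAP+APgOfzmfj/HQAAH+APgOfxMf/8eAAgz8APgO/5s////kB/z8APgO/58////+FPj8AHgP/z8/f//6BHP4AHwP/z5+///4AHfwAHwP/3z9///wACcAAD4H/3n///4AAAL4HB8H/3n///gwAFb4PB+D/3P///hwAHbwOA+B/jP///BYOf7wOA/A/jH///B54z7wOA+Afxv///h5xh7wOA8APh////g8BB/wOAYADY3///g+AC/wPAYAAZ33//HeIAf73AYAAY73/+OGAAf5HADwAA73/4eCAAf4HgHgAERn/4+AwAfwDgHAAAAHfAcABzDwDgGAAAAG+cAAgwA="/>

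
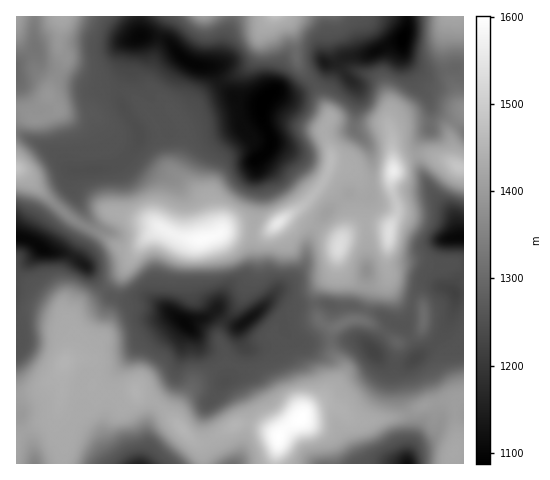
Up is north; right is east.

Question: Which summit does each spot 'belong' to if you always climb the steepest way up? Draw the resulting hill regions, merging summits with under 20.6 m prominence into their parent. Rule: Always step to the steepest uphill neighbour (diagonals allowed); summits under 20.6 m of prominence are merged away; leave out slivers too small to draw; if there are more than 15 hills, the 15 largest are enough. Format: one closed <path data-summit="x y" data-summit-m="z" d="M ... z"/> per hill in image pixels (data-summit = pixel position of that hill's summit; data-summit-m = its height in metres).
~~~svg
<path data-summit="301 419" data-summit-m="1601" d="M24 238l-8 0 1 226 390-1 3-44-7-17-4-27 4-7 13-10 1-7-13-26-12-2-14-9-22-8-24 0-5-2-36 1-14-7-6 2-30 25-9-1-16-14-12 8-18 6-35-24-13-2-12 3-15-5-31-35-16-8-19-3-12-9z"/><path data-summit="202 239" data-summit-m="1593" d="M138 37l-8 9-3 24-7 17 0 12 8 17 10 14 2 9-7 12-18 15-42 6-2 14 14 27 1 7-13 24-7 8-7 0 9 2 16 10 27 32 15 5 12-3 13 2 36 24 22-8 9-9 9-16 4-4 13-5 7-10 2-8-1-32 7-33-3-39 11-8 5-11-10-22 0-15-24-4-7-5-8 0-22 9-14 12-18 12-31-50-1-9 4-9 0-12z"/><path data-summit="278 223" data-summit-m="1554" d="M274 93l-3 0-7 6-3 12 11 32-5 9-11 8 3 39-7 33 0 37-8 13-13 5-4 4-11 18 19 16 6 0 12-9 27-28 18-14 8-15 3-20 9-16 14-16 16-13 21 3 2-3 0-43-17-22-19 1-10-2z"/><path data-summit="276 17" data-summit-m="1473" d="M407 16l-175 0-11 44-4 5-8 2 7 4 5 13 15 15 27 5 10-12 21 2 14-7 15-13 3-11 10 0 10-6 23-3 19-9 12-3 7-13z"/><path data-summit="48 96" data-summit-m="1392" d="M131 42l-4 6-4 20-4 10-8 6-12 3-10 0-44-19-6-6-4-13-16 13-3 2 0 69 27 13 16 10 4 6 11 9 32-2 13-5 14-13 7-12-2-9-10-14-8-17 0-12 7-17z"/><path data-summit="393 171" data-summit-m="1564" d="M402 40l-33 14-23 3-6 4 4 12 10 10 4 7-4 40 10 9 7 12 1 27-2 18 7 6 9 0 19-8 26-2-10-21-4-13 0-13 4-7 9-9 1-20-3-12-12-13-10-20z"/><path data-summit="389 232" data-summit-m="1537" d="M431 192l-26 2-19 8-9 0-7-5-3 2 0 75-3 23-7 11 21 6 14 9 13 2 9-30 9-11 25 3-5-18 1-23 3-7 9-1 3-3-5-20z"/><path data-summit="454 452" data-summit-m="1425" d="M463 294l-8 0 1 6-2 12-12 24-9 10-30 22-4 7 4 27 7 17-3 45 57-1z"/><path data-summit="340 246" data-summit-m="1533" d="M353 194l-5 0-5 4-21 20-13 21-5 27-7 10-17 12-9 12 6-2 14 7 36-1 5 2 26 0 2-1 5-13 2-18-1-72 2-5z"/><path data-summit="62 17" data-summit-m="1425" d="M139 16l-104 0-1 20 5 26 6 6 44 19 10 0 12-3 8-6 3-7 6-26 12-9z"/><path data-summit="17 168" data-summit-m="1482" d="M20 134l-4 0 0 103 15 3 14 10 21 2 10-11 10-21-1-7-14-27 2-15-3-1-16-18z"/><path data-summit="459 167" data-summit-m="1486" d="M431 106l-1 23-9 9-4 7 0 13 4 13 10 21 23 23 4 19 2 2 3 0 1-106z"/><path data-summit="203 17" data-summit-m="1404" d="M231 16l-91 0 0 19 13 1 14 4 19 20 9 5 20 1 5-4 3-6 2-15 7-20z"/><path data-summit="453 17" data-summit-m="1421" d="M463 16l-54 0-2 13-5 11 4 19 7 7 15 8 25-6 10 0z"/><path data-summit="424 316" data-summit-m="1308" d="M432 284l-9 0-7 7-12 35 12 22 2 9 15-11 9-10 13-29 0-14-8-5z"/>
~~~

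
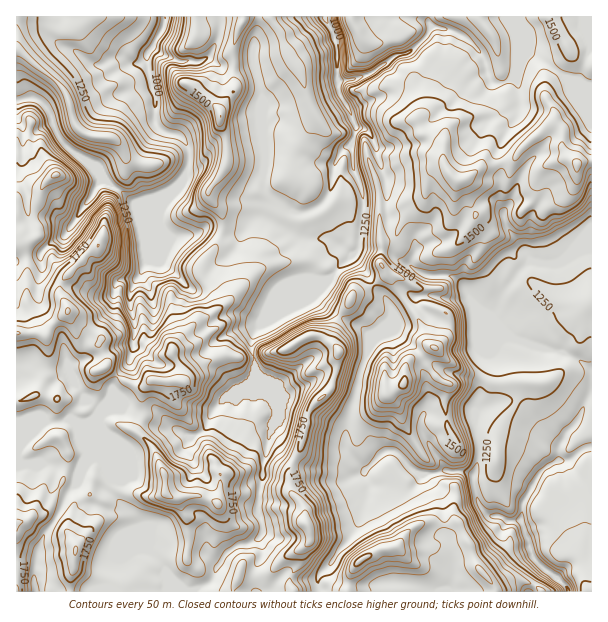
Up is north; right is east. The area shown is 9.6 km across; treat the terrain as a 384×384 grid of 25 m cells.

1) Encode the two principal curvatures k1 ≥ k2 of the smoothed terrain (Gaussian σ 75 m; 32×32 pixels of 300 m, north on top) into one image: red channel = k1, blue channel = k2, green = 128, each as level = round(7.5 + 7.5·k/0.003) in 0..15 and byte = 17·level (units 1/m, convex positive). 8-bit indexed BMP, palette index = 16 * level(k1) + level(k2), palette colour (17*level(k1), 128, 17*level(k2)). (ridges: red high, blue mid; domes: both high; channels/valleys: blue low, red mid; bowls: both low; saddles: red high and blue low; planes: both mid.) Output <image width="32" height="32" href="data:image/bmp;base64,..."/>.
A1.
<image width="32" height="32" href="data:image/bmp;base64,Qk02CAAAAAAAADYEAAAoAAAAIAAAACAAAAABAAgAAAAAAAAEAAATCwAAEwsAAAABAAAAAAAAAIAAABGAAAAigAAAM4AAAESAAABVgAAAZoAAAHeAAACIgAAAmYAAAKqAAAC7gAAAzIAAAN2AAADugAAA/4AAAACAEQARgBEAIoARADOAEQBEgBEAVYARAGaAEQB3gBEAiIARAJmAEQCqgBEAu4ARAMyAEQDdgBEA7oARAP+AEQAAgCIAEYAiACKAIgAzgCIARIAiAFWAIgBmgCIAd4AiAIiAIgCZgCIAqoAiALuAIgDMgCIA3YAiAO6AIgD/gCIAAIAzABGAMwAigDMAM4AzAESAMwBVgDMAZoAzAHeAMwCIgDMAmYAzAKqAMwC7gDMAzIAzAN2AMwDugDMA/4AzAACARAARgEQAIoBEADOARABEgEQAVYBEAGaARAB3gEQAiIBEAJmARACqgEQAu4BEAMyARADdgEQA7oBEAP+ARAAAgFUAEYBVACKAVQAzgFUARIBVAFWAVQBmgFUAd4BVAIiAVQCZgFUAqoBVALuAVQDMgFUA3YBVAO6AVQD/gFUAAIBmABGAZgAigGYAM4BmAESAZgBVgGYAZoBmAHeAZgCIgGYAmYBmAKqAZgC7gGYAzIBmAN2AZgDugGYA/4BmAACAdwARgHcAIoB3ADOAdwBEgHcAVYB3AGaAdwB3gHcAiIB3AJmAdwCqgHcAu4B3AMyAdwDdgHcA7oB3AP+AdwAAgIgAEYCIACKAiAAzgIgARICIAFWAiABmgIgAd4CIAIiAiACZgIgAqoCIALuAiADMgIgA3YCIAO6AiAD/gIgAAICZABGAmQAigJkAM4CZAESAmQBVgJkAZoCZAHeAmQCIgJkAmYCZAKqAmQC7gJkAzICZAN2AmQDugJkA/4CZAACAqgARgKoAIoCqADOAqgBEgKoAVYCqAGaAqgB3gKoAiICqAJmAqgCqgKoAu4CqAMyAqgDdgKoA7oCqAP+AqgAAgLsAEYC7ACKAuwAzgLsARIC7AFWAuwBmgLsAd4C7AIiAuwCZgLsAqoC7ALuAuwDMgLsA3YC7AO6AuwD/gLsAAIDMABGAzAAigMwAM4DMAESAzABVgMwAZoDMAHeAzACIgMwAmYDMAKqAzAC7gMwAzIDMAN2AzADugMwA/4DMAACA3QARgN0AIoDdADOA3QBEgN0AVYDdAGaA3QB3gN0AiIDdAJmA3QCqgN0Au4DdAMyA3QDdgN0A7oDdAP+A3QAAgO4AEYDuACKA7gAzgO4ARIDuAFWA7gBmgO4Ad4DuAIiA7gCZgO4AqoDuALuA7gDMgO4A3YDuAO6A7gD/gO4AAID/ABGA/wAigP8AM4D/AESA/wBVgP8AZoD/AHeA/wCIgP8AmYD/AKqA/wC7gP8AzID/AN2A/wDugP8A/4D/AOSUpbSFh4eHhoWUlreFhdZxpOV0dYWFhnaG6Mb09qDX1YOX+HN3h4eFyJaD2aTHxZRw+PeFtraGhueoloGgxae1caf5g3aHh3XHhZSRg4Xl+aGQ1/jpdIeH54S1cNmYh9iBxqfGhXd2ZMZ0t9iRdLb5pXKChOfWlsemg7SQt4eHt8eSlpaGhJOUtZT5hXCW1tiEhXZ1hKam54KAxLOYd4eGlpWGl4a11vnW1taFkLj3loSGhoeGhZb4gLi3gLiHh4aHl4WXh3SV+KOT6MeAt+aEdXZ1mKZwodBwyJeUlJeXh3aXlod3dPWVcee3laKV9aeEhoaEgfih+qDIhpeVhJaGpsmFh4W25YNyxISGhXLm13SGlnW2s6b5kKeHh4eFl4aFk4aHpraUctaDh4eXcqX2c4O0hdaDt7Vyh5d3h4aGt6a5lYZ2hYO3tINzhoaFc/jHgLXqtnK1k3OGh4eHh4WGlpaTxZPV6dfrpnSEhnRzoveRguj5otfpoqenqLiXhneWhZPp1XDFora0pceglaKl9qSQ5+aTs+ajdoaGh6eFdbaCprbGcKT7poTHxvH5+JL32ICkldX6lGJ3h4eGhZfn2JLGx8mgo8e2lrRzYHK3+eejc3VkxaXHgneHh4eHh4V06NmmtpCStqbXxoV0hIGDsuWVhZW218eDd3d3h4iIpoPmk5KjoZH5cZK2yIV2d3SD+rZztsXUgnWHh4iHh4imgue2tYGAk5Kzt4ent4WGh4LWwfjnkKCRlIWHh4d3h8WRw/fnyJNzcrjYhoeXp6eXh2KU9XGlyKe3hIV2h4eHuMRghfnJgoZ1caTHdoeHdoZ3hoLml3WGt5bIo3SThXeHxoGA+diBh6SlcdV2doaHmIeHksamhoaWqLaytsiUcpbGt4DD9mB2k9XotoaHhoaVlpiQxpendaaVk4K2p+ijlebH16DApYSBcPm2hIaXmKmUpqG1dqeGyaiVlZd2ptJ2tfu0cLfX+diAg/iWhJeYl4Sg95OGl7e2x6W3lKen5YbngICE5dal15CW9paFhpeWpID3goWXx3WFlca1hNeltcSQ+Pf5lmOAYZb1hHWHh5fZwLC3lranlnaHg8e212PnsaP2Y5WVgdV0lPljdneHyKdwt8i4qJWnl4d2ZNa3g4Bw9qZ1hYaAtsj2xraEdofXgtDWlYaWl3aGhpeU+IN3hNb3lYaXmJDo+saV14KHt8dwwLDXqIeHh5eEhZW2hIbmx4WEhIWUkNKQgLS0g5i4uZD32ICxxoiYlbWGhoWnlrd1hJaYdqeAtfm2o9Vit7epgMbI19WguJWC14V2hciGpnaHmKinp7Zw1qdz+KLWlISQ+YaHp6ORpMemhoW3l3c="/>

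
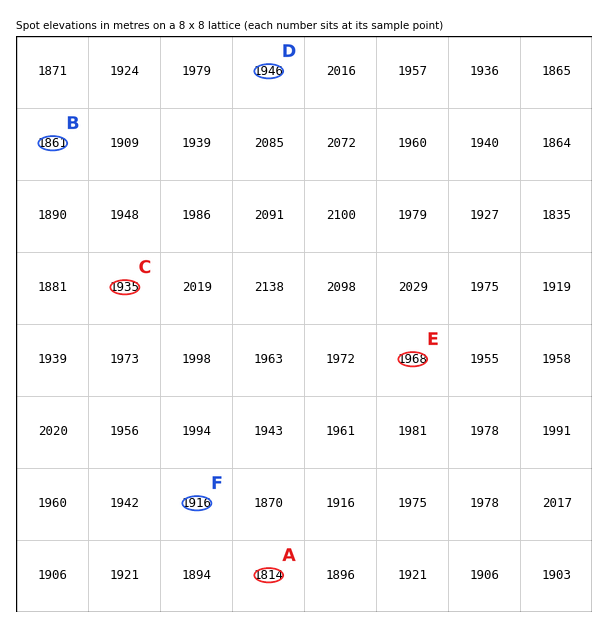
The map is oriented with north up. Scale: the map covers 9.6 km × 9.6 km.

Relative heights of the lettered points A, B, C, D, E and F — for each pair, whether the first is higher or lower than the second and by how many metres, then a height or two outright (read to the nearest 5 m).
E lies higher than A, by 155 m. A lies lower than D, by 130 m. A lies lower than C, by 120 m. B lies lower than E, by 110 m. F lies higher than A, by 100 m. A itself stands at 1815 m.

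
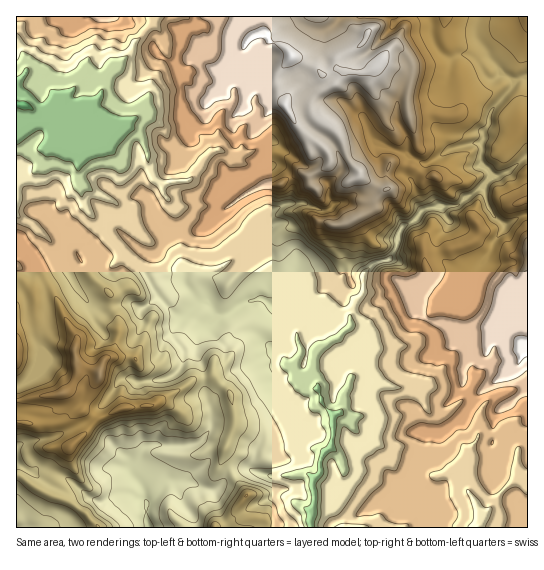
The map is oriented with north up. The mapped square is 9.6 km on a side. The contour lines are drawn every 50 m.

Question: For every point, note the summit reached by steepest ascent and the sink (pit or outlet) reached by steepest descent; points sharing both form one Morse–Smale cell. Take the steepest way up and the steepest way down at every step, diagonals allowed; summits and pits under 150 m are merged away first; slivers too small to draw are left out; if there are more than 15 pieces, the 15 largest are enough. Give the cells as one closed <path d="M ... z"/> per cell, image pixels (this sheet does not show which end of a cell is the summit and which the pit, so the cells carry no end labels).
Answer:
<path d="M527 16l-373 0-2 9-17 17-4 11-22 18-9 26-13 10-20 8-5 5-10-2 3-21-7-11-10-10-13-3-9 12 0 96 14-5 9-8 5-5 6-15 7-3 17-1 5 5 0 29 2 5 0 12 10 19 19 25 9-7 27 23 11 1 13-20 31-7 14-14 31-22 16-8 19-1 17-11 5 0 6 4 2 8 6 5 4 9 8 8 2 15 3 3 23-6 17 25 7 3 10 0 4 2 6-20 16-10 6-10 10-2 25-2 8-8 17-10 8-11 7 0 12-5 18-16z"/><path d="M74 144l-17 1-7 3-7 17-13 11-14 6 0 345 133 1-2-26 19-21 23 0 25 10 17-18-7-14 0-8 11-25 0-13-4-19-17-19-4 2-15 2-12 9-32 17 0-7-10-17 0-10-5-12-9-3-18 1 10-20 0-16-7-12-3-16-20-19-10-19 6-3 13-1 13-12-27-36-3-8 0-12-2-5 0-29z"/><path d="M303 173l-5 0-17 11-19 1-16 8-31 22-14 14-31 7-13 20-11-1-27-23-8 7 20 22 14 12 15 25 21 18 4 0 9-9 9-6 8 5 6 11 16-5 14-11 11-2 9 2 14 10 14 18 6 20-8 20 14 18 10 1 0-5-5-6 1-19 3-5 14-12 7-2 14-13 1-17 12-18 0-17 9-10 17-5 5-10-21-5-17-25-23 6-3-3-2-15-8-8-4-9-6-5-2-8z"/><path d="M111 240l-16 12-10 0-6 3 10 19 20 19 3 16 7 12 0 16-10 20 18-1 9 3 5 12 0 10 10 17 0 7 32-17 12-9 15-2 4-2 17 19 4 19 0 13-11 25 0 8 7 13 8-3 14 2-1-8 4-14 7-12 27-10 31-25-2-12-12-3-14-18 0-4 8-12-6-24-14-18-19-12-15 2-14 11-15 5-7-11-8-5-9 6-9 9-4 0-21-18-15-25-14-12z"/><path d="M421 245l-7 0-12 7-7-3-5 10-12 2-11 9-3 4 0 17-8 10-5 12 0 13-14 13-7 2-14 12-4 14 0 10 5 6 4 19 12 13 10 0 18 20 21 12 31 9 7-9 5-14 16-1 18-12 22-30-18-11 0-12 12-30-13-2-17-11-14-3-16-12-3-18 13-10 3-7-4-13 0-12z"/><path d="M527 156l-17 15-12 5-7 0-8 11-17 10-8 8-25 2-10 2-6 10-16 10-4 10-1 10 2 2 8 0 8-6 7 0 3 4 0 12 4 13-3 7-13 10 3 18 11 10 19 5 17 11 12 1 4-3 10 1-13 3-12 30 0 12 15 10 7-1 24-15 8-8 6-15 5-1z"/><path d="M322 403l-7 2-8 10-17 12-13 6-12 3-9 13-4 20 3 3 14 4 24 0 10-3 7 2 3 3-1 8 3 5 0 12-4 15 0 10 115 0 6-15-4-11-13-13-6-10 0-12 4-10-18-8-10-1-18-9-14-12-6-10-6-4-8 2z"/><path d="M153 16l-136 0-1 67 10-11 12 4 10 10 7 11-3 21 10 2 5-5 20-8 13-10 9-26 22-18 4-11 17-17z"/><path d="M509 431l-10 2-18 0-13 21-3 15-10-1-12 7-9 1-6-5-7-11-8-3-4 10 0 12 22 28 1 10-5 8 0 3 101-1 0-76-9-1-2-8z"/><path d="M527 349l-4 1-6 15-8 8-14 7-16 13-20 27-18 12-14 0-3 2-1 8-8 15 9 6 7 12 8 1 16-8 10 1 3-15 13-21 18 0 10-2 8 11 2 9 9-1z"/><path d="M250 469l-11 0-7 4 15 21-7 11 0 5 6 7 19 2 2 9 44-1 4-36-3-5 1-8-3-3-7-2-10 3-24 0z"/><path d="M231 472l-17 19-25-10-16 1 10 21 12 18 0 7 72-1-2-8-19-2-5-4-1-8 7-11z"/><path d="M173 481l-7 0-19 21 0 19 3 7 45-1 0-6-12-18z"/>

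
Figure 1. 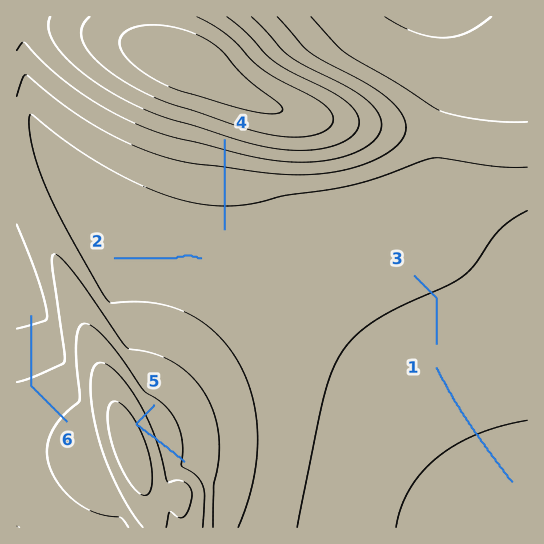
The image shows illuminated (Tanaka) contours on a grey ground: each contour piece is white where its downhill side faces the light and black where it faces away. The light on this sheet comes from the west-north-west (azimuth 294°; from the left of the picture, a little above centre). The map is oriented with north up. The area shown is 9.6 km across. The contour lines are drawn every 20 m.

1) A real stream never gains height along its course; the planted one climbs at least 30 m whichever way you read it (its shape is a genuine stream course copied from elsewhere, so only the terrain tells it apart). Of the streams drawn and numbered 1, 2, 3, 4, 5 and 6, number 5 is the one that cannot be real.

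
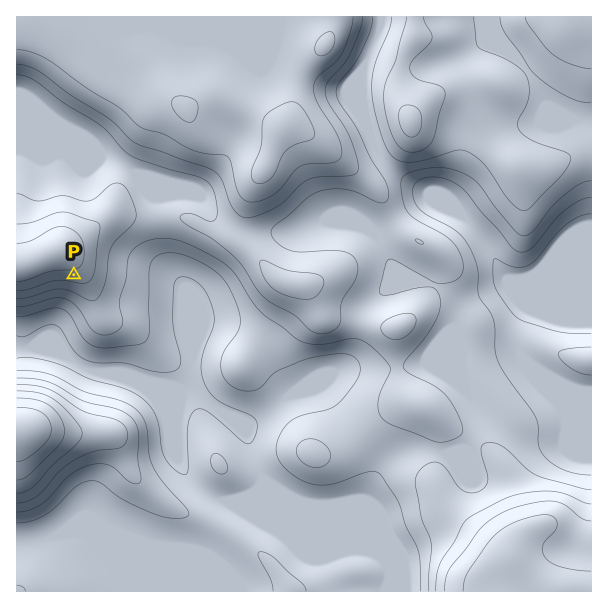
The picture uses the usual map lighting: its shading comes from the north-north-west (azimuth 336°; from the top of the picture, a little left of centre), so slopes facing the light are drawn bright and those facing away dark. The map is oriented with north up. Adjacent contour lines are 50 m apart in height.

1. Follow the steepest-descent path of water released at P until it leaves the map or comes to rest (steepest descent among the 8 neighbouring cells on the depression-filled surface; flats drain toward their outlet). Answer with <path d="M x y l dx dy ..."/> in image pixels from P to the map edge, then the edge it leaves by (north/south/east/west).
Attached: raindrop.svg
<path d="M74 275l0 15-5 4-6 12 0 3-4 8 0 3-3 4-2 6-18 18-19 0"/>
exit: west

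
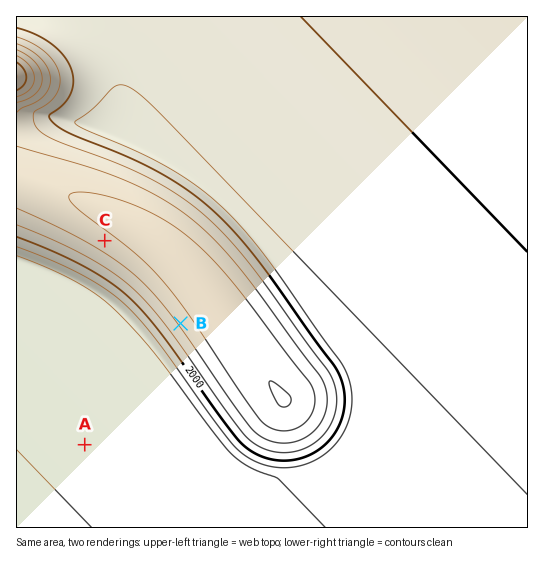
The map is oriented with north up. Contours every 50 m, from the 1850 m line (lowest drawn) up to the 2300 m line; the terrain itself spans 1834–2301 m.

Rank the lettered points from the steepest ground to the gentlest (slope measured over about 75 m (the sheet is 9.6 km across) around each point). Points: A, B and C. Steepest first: B C A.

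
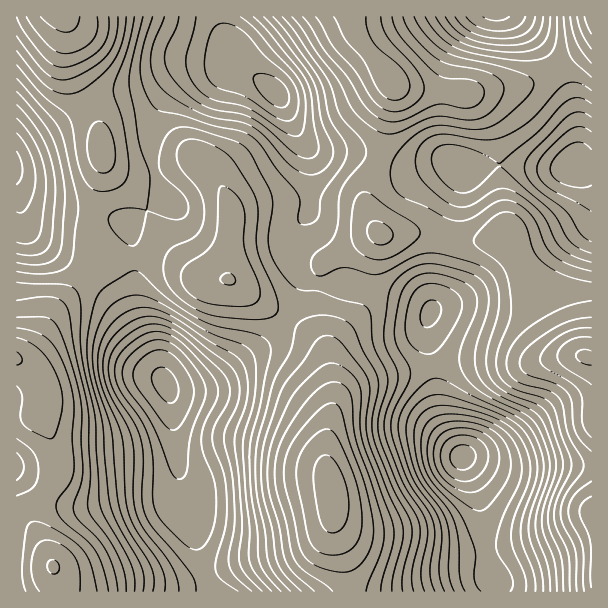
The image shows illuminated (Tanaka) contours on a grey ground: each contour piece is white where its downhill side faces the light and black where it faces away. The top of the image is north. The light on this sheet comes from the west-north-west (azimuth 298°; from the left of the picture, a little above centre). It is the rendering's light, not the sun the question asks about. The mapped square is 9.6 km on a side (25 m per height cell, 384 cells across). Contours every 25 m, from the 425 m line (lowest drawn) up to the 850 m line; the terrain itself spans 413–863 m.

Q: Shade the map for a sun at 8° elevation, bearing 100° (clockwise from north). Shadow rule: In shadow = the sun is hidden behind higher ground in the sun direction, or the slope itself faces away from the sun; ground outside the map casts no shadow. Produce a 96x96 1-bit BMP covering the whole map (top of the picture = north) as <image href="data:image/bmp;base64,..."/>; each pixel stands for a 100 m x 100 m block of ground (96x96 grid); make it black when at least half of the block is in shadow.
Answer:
<image width="96" height="96" href="data:image/bmp;base64,Qk2+BAAAAAAAAD4AAAAoAAAAYAAAAGAAAAABAAEAAAAAAIAEAAATCwAAEwsAAAIAAAAAAAAA////AAAAAACAAAAAAAAAAAAAD//AAAAAAAAAAAAAf//AAAAAAAAAAAAB///AAAAAAHAAAAAD///gAAAAA/gAAAAD///gAAAAH/wAAAAD///AAAAA//4AAAAD///AAAAB//4AAAAD//+AAAAD//4AAAAD//8AAAAH//8AAAAD//gAAAAH//8AAAAH//AAAAAP//4AAAAH//AAAAAP//4AAAAH//gAAAAP//wAAAAP//gAAAAP//gAAAAf//gAAAAf//gAAAA///gAAAAf//gAAAB///gAAAAf//gAAAB///gAAAA///gAAAD///gAAAA///gAAAD///gAAAA///gAAAD///gAAAB///gAAAD///gAAAB///gAAAD///gAAAB///gAAAB///gAAAB///gAAAB///gAAAB///gAAAA///gAAAB///gAAAAf//wAAAB///gAAAAP//wAAAB///gAAAAH//wAAAD///gAAAAA//wAAAB///AAAAAAB/wAAAB///AAAAAAAHgAAAB///AAAAAAAAAAAAB///AAAAAAAAAAAAB///AAAAAAAAAAAAA//+AAAAAAAAAAAAAf/8AAAAABAAAAAAAAAAAAAAAHgAAAAAAAAAAAAAAHgAAAAAAAAAAAAAAHgAAAAAAAAAAAAAAHgAAAAAAAAAAAAAAAAAAAAAAAAAAAAAAAAAAAAAAAAAAAAAAAAAAAAAAAAAAAAAAAAAAAAAAAAAAAAAAAAAAAAAAAAAAAAAADAAAAAAAAAAAAAAADAAAAAAAAAAAAAAADgAAAAAAAAAAAAAABAAAAAAAAAAAAAAAAAAAAAAAAAAAAAAAAAAAAAAAAAAAAAAAAAAAAAAAAAAAAAAAAAAAAAAAAAAAAAAAAAAAAAAAAAAAAAAAAAAAAAAAAAAAAAAAAAAAAAAAAAAAAAAAAAAAAAAAAAAAAAAAAAAAHAAAAAAAAAAAAAAAPAAAAAAAAAAAAAAAPAAAAAAAAAAAAAAAPAAAAAAAAAAAAAAAPAAAAAAAAAAAAAAAPAAAAAAAAAAAAAAAfAAAAAAAAAAAAAAAfgAAAAAAAAAAAAAA/gAAAAAAAAAAAAAB/gAAAAAAAAAAAAAB/wAAAAAAAAAAAAAD/wAAAAAAAAAAAAAD/wAAAAAAAAAAAAAD/wAAAAAAAAAAAAAD/wAAAAAAAAAAAAAD/gAAAAAAAAAAAAAAwAAAAAAAAAAAAAAAAAAAAAAAAAAAAAAAAAAAAAADgAAAAAAAAAAAAAAPwAAAAAAAAAAAAAAfwAAAAAAAAAAAAAA/4AAAAAAAAAAAAAB/4AAAAAAAAAAAAAD/4AAAAAAAAAAAAAD/4AAAAAAAAAAAAAD/4AAAAAAAAAAAAAD/wAAAAAAAAAAAAAD/wAAAAAAAAAAAAAD/gAAAAAAAAAAAAAD/gAAAAAAAAAAAAAH/gAAAAAAAAAAAAAH/gAAAAAAAAAAAAAP/AAAAAAAAAAAAAAf/AAAAAA/4AAAAAAf8AAAAAH/8AAAAAAHAAAAAAf/+AAAAAAAAAAAAA//8="/>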